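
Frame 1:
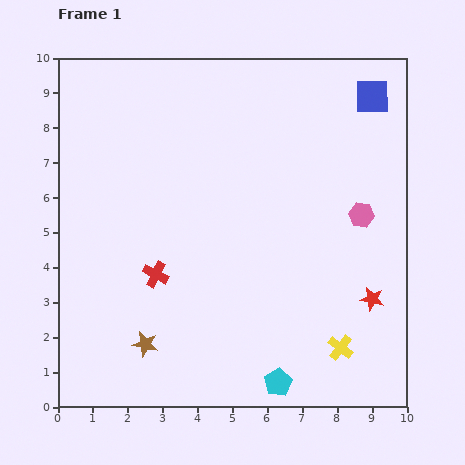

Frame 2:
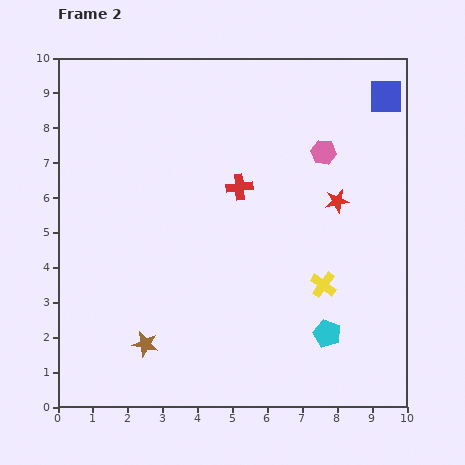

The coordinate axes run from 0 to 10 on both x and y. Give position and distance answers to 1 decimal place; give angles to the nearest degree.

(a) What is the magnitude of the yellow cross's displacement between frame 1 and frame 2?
1.9

The yellow cross moved from (8.1, 1.7) to (7.6, 3.5), a distance of √(0.5² + 1.8²) ≈ 1.9.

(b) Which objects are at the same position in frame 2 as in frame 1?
the brown star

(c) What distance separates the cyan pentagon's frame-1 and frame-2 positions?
2.0

The cyan pentagon moved from (6.3, 0.7) to (7.7, 2.1), a distance of √(1.4² + 1.4²) ≈ 2.0.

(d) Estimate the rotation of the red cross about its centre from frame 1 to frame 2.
34° counter-clockwise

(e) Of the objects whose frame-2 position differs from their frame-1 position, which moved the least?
the blue square

(moved 0.4)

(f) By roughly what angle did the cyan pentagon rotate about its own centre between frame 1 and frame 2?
20° counter-clockwise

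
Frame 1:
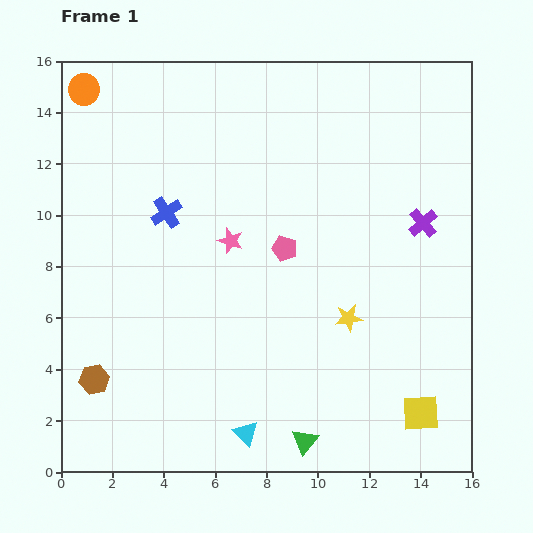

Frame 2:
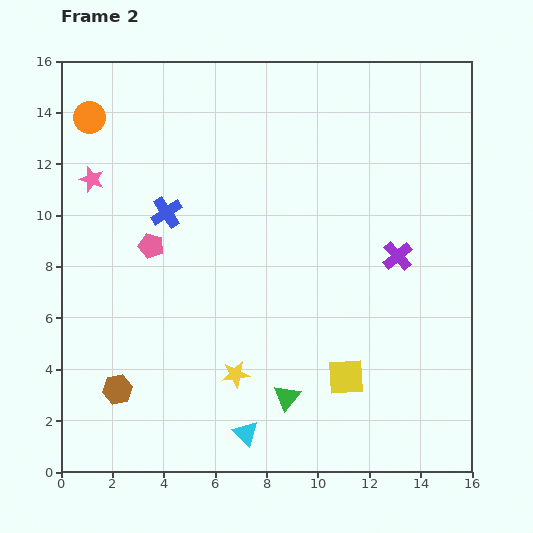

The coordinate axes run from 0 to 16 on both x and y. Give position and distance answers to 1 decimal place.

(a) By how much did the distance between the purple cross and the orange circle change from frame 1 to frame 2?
-1.0

Distance in frame 1: 14.2. Distance in frame 2: 13.2.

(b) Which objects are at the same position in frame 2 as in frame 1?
the cyan triangle, the blue cross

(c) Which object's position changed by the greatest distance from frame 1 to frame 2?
the pink star

(moved 5.9; next 5.2)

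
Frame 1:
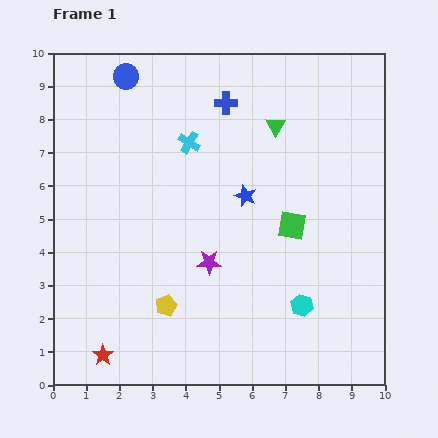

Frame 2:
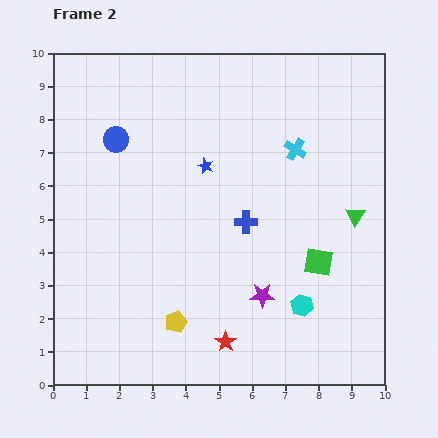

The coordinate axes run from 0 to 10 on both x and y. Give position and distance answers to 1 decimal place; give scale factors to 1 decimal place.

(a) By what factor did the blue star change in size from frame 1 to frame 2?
0.7×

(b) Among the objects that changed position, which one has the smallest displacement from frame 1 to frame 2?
the yellow pentagon

(moved 0.6)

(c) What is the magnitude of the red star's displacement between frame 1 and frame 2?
3.7

The red star moved from (1.5, 0.9) to (5.2, 1.3), a distance of √(3.7² + 0.4²) ≈ 3.7.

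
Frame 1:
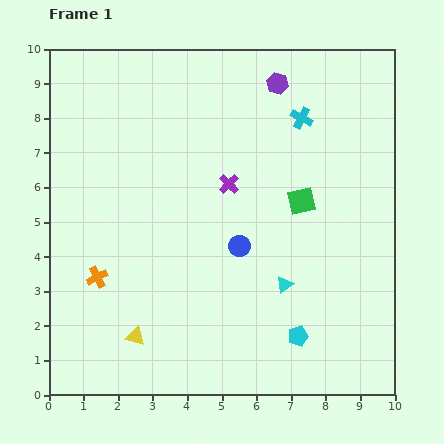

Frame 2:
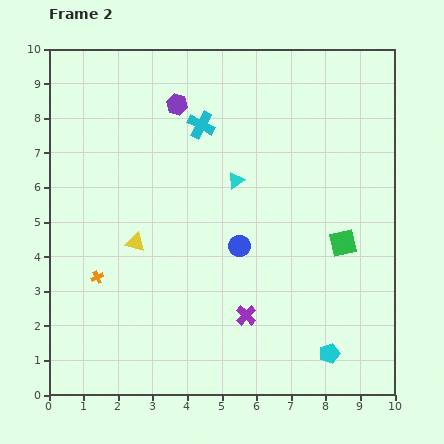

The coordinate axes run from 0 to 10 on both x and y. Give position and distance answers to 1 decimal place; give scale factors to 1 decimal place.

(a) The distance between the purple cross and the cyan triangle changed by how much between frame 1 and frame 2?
+0.6

Distance in frame 1: 3.3. Distance in frame 2: 3.9.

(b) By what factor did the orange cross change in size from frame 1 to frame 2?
0.6×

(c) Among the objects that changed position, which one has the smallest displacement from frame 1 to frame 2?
the cyan pentagon

(moved 1.0)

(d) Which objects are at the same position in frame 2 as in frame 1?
the orange cross, the blue circle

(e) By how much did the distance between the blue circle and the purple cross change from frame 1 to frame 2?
+0.2

Distance in frame 1: 1.8. Distance in frame 2: 2.0.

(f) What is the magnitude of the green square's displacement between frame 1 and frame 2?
1.7

The green square moved from (7.3, 5.6) to (8.5, 4.4), a distance of √(1.2² + 1.2²) ≈ 1.7.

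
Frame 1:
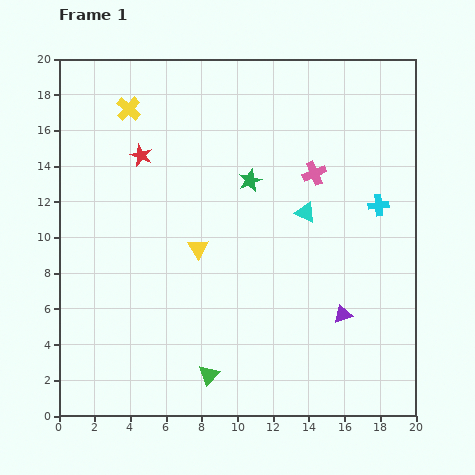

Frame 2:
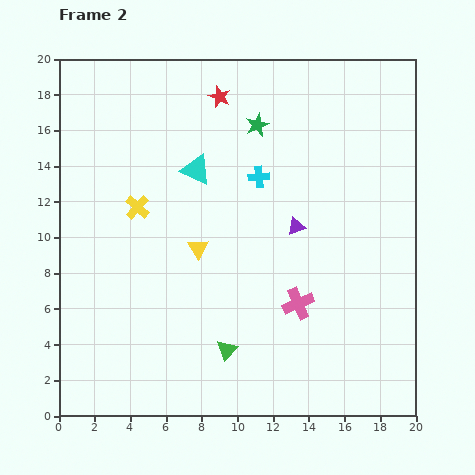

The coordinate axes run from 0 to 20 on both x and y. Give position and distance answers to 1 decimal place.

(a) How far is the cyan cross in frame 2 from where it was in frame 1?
6.9

The cyan cross moved from (17.9, 11.8) to (11.2, 13.4), a distance of √(6.7² + 1.6²) ≈ 6.9.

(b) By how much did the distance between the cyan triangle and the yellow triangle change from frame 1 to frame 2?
-1.9

Distance in frame 1: 6.3. Distance in frame 2: 4.4.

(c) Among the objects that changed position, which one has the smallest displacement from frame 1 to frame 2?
the green triangle

(moved 1.7)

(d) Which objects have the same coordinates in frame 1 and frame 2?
the yellow triangle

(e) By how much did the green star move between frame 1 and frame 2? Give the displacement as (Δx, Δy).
(0.4, 3.1)

The green star was at (10.7, 13.2) in frame 1 and (11.1, 16.3) in frame 2.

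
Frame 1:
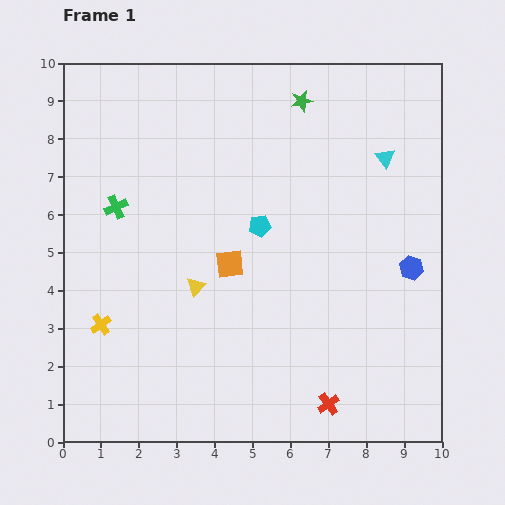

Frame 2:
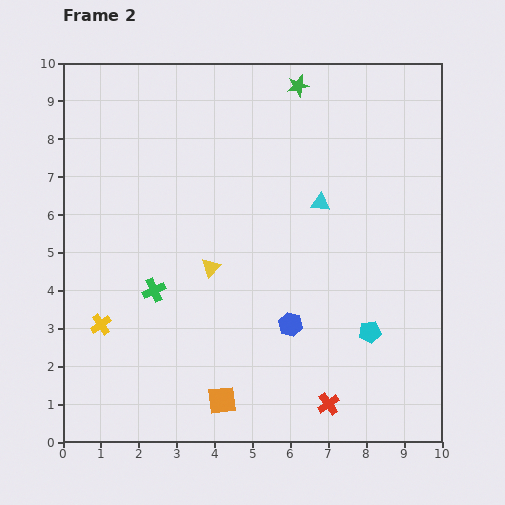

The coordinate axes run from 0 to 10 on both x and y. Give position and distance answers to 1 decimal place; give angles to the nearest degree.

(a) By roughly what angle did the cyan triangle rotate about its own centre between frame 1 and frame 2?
45° counter-clockwise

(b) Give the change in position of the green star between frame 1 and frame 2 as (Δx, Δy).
(-0.1, 0.4)

The green star was at (6.3, 9.0) in frame 1 and (6.2, 9.4) in frame 2.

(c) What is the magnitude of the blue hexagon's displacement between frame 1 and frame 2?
3.5

The blue hexagon moved from (9.2, 4.6) to (6.0, 3.1), a distance of √(3.2² + 1.5²) ≈ 3.5.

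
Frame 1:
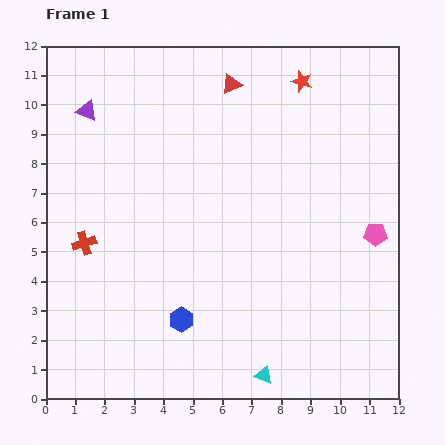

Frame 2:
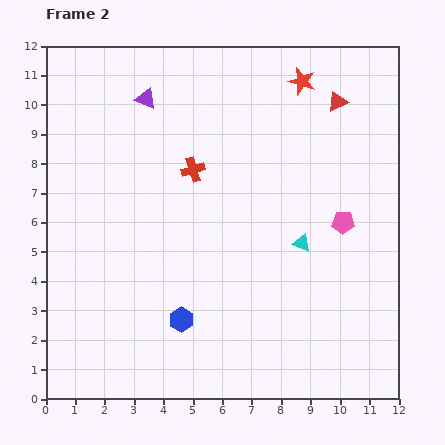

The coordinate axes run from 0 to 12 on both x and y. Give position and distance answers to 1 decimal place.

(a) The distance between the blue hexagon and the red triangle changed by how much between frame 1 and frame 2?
+0.9

Distance in frame 1: 8.2. Distance in frame 2: 9.1.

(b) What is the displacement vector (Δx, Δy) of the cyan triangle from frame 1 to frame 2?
(1.3, 4.5)

The cyan triangle was at (7.4, 0.8) in frame 1 and (8.7, 5.3) in frame 2.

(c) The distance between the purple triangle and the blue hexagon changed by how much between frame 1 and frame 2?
-0.2

Distance in frame 1: 7.8. Distance in frame 2: 7.6.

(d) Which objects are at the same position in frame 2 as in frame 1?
the blue hexagon, the red star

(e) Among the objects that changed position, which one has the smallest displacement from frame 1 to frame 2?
the pink pentagon

(moved 1.2)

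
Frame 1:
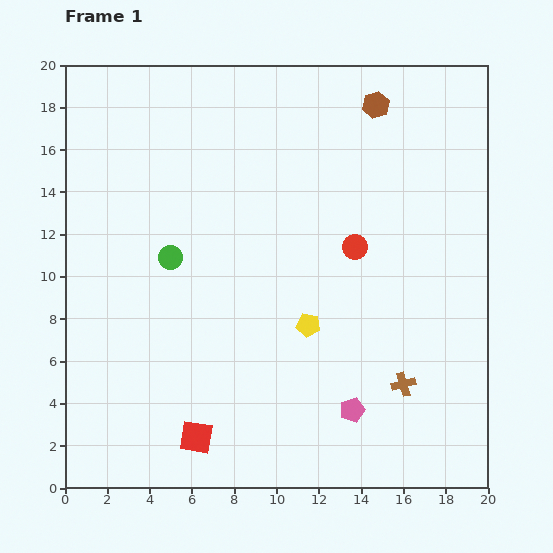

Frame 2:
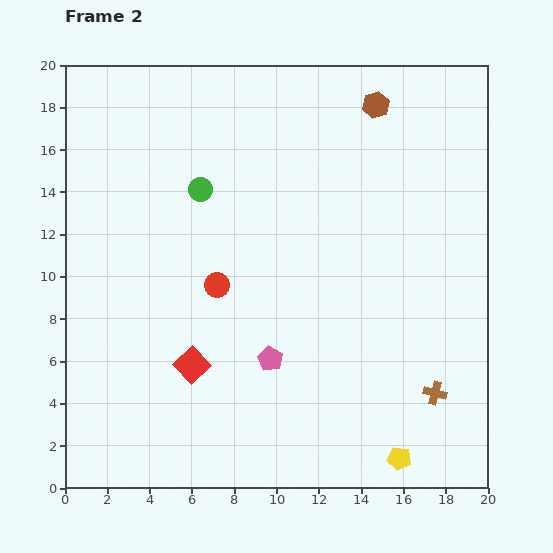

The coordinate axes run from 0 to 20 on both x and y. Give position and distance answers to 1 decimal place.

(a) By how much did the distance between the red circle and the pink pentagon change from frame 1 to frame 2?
-3.4

Distance in frame 1: 7.7. Distance in frame 2: 4.3.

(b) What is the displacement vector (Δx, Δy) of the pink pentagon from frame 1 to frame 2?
(-3.9, 2.4)

The pink pentagon was at (13.6, 3.7) in frame 1 and (9.7, 6.1) in frame 2.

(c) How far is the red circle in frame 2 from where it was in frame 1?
6.7

The red circle moved from (13.7, 11.4) to (7.2, 9.6), a distance of √(6.5² + 1.8²) ≈ 6.7.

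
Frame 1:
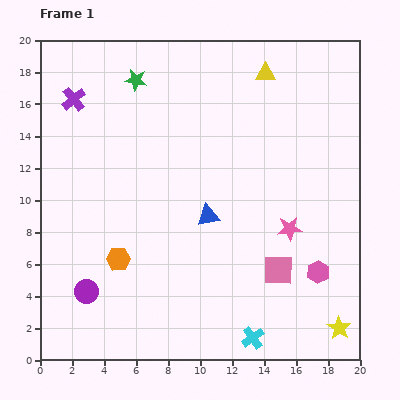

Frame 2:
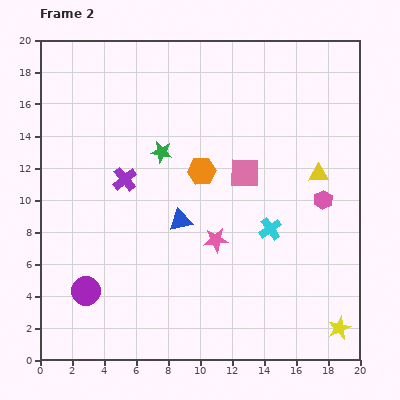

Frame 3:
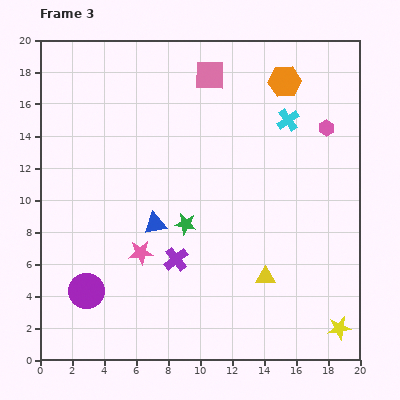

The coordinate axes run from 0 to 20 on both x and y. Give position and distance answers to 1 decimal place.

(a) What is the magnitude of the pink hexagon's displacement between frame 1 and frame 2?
4.5

The pink hexagon moved from (17.4, 5.5) to (17.7, 10.0), a distance of √(0.3² + 4.5²) ≈ 4.5.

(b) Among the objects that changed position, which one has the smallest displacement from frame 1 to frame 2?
the blue triangle

(moved 1.7)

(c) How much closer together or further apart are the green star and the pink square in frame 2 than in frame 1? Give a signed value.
-9.5

Distance in frame 1: 14.9. Distance in frame 2: 5.4.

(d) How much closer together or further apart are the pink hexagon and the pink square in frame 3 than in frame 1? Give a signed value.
+5.5

Distance in frame 1: 2.5. Distance in frame 3: 8.0.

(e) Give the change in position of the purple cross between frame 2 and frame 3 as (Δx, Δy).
(3.2, -5.0)

The purple cross was at (5.3, 11.3) in frame 2 and (8.5, 6.3) in frame 3.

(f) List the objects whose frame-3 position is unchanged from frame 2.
the purple circle, the yellow star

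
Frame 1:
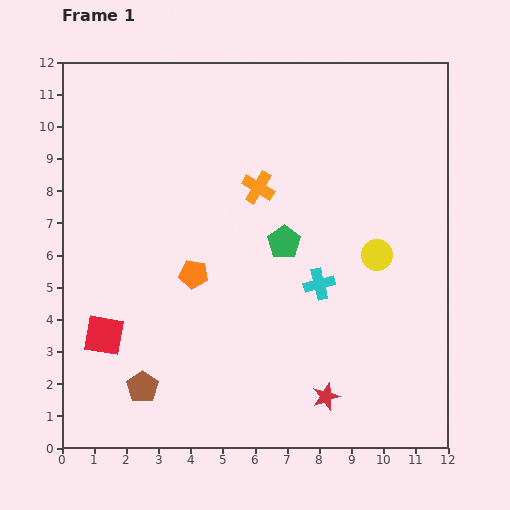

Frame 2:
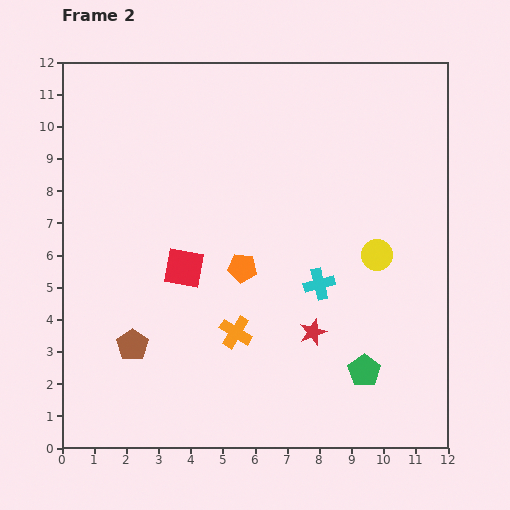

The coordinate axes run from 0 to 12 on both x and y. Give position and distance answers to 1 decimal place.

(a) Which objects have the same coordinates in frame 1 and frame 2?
the cyan cross, the yellow circle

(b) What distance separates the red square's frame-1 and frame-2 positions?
3.3

The red square moved from (1.3, 3.5) to (3.8, 5.6), a distance of √(2.5² + 2.1²) ≈ 3.3.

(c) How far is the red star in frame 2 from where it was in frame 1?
2.0

The red star moved from (8.2, 1.6) to (7.8, 3.6), a distance of √(0.4² + 2.0²) ≈ 2.0.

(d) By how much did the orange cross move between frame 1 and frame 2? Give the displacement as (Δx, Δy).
(-0.7, -4.5)

The orange cross was at (6.1, 8.1) in frame 1 and (5.4, 3.6) in frame 2.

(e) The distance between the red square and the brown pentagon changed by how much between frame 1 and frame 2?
+0.9

Distance in frame 1: 2.0. Distance in frame 2: 2.9.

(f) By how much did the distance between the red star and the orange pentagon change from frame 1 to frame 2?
-2.6

Distance in frame 1: 5.6. Distance in frame 2: 3.0.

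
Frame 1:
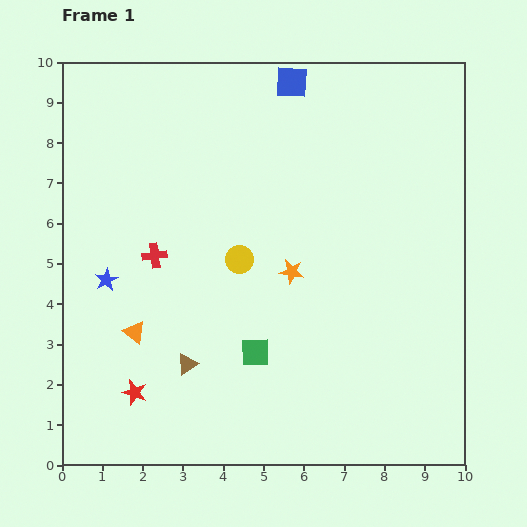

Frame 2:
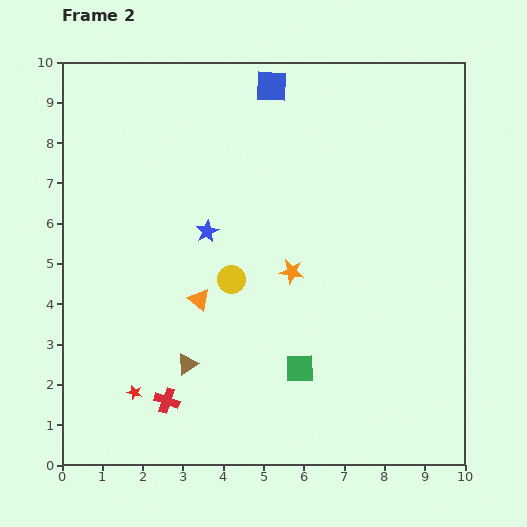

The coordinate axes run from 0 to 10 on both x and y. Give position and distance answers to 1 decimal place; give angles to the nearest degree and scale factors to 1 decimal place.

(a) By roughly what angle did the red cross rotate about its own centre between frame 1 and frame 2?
26° clockwise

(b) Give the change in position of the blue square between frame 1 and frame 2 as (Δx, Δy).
(-0.5, -0.1)

The blue square was at (5.7, 9.5) in frame 1 and (5.2, 9.4) in frame 2.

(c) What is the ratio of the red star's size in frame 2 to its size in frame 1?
0.6×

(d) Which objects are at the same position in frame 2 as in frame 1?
the red star, the brown triangle, the orange star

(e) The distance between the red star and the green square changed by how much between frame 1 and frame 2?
+0.9

Distance in frame 1: 3.2. Distance in frame 2: 4.1.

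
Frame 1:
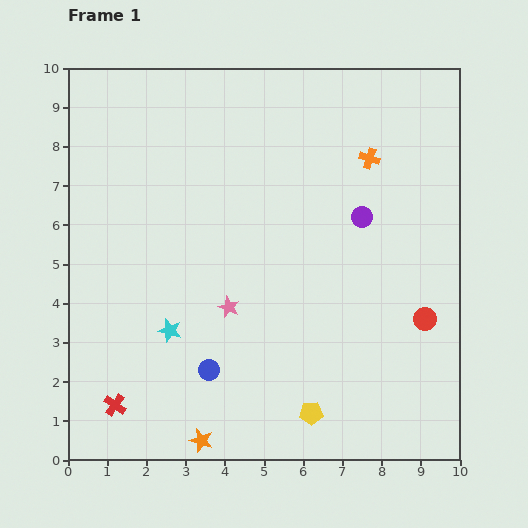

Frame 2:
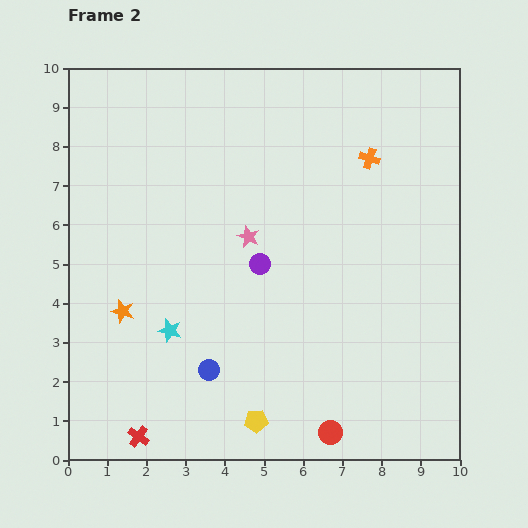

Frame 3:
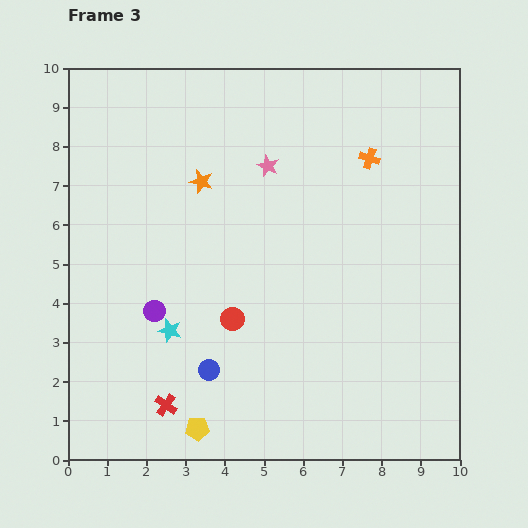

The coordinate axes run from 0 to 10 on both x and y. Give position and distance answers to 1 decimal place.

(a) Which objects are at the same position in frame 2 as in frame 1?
the orange cross, the cyan star, the blue circle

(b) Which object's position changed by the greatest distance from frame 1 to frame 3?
the orange star

(moved 6.6; next 5.8)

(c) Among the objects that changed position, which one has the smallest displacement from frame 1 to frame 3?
the red cross

(moved 1.3)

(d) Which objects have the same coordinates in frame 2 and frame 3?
the orange cross, the cyan star, the blue circle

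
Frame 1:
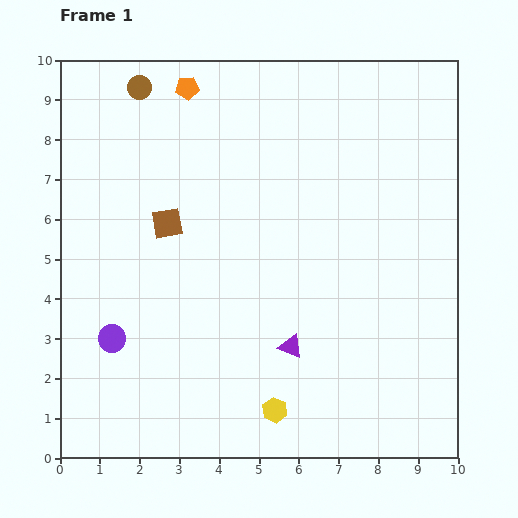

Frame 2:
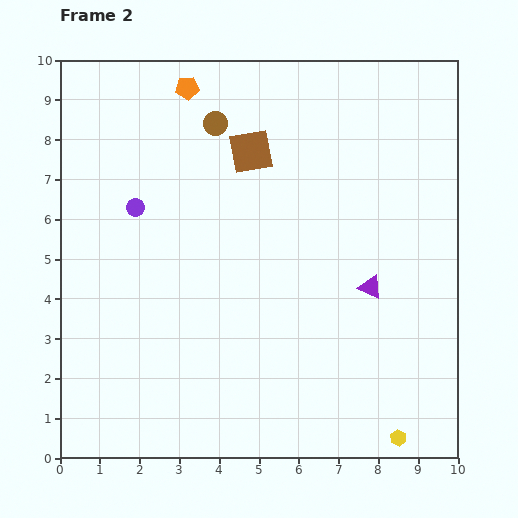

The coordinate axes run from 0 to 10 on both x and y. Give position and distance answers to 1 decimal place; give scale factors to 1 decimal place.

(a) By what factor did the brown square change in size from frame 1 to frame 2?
1.4×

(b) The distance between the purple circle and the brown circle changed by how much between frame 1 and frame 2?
-3.4

Distance in frame 1: 6.3. Distance in frame 2: 2.9.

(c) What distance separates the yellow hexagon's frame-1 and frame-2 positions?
3.2

The yellow hexagon moved from (5.4, 1.2) to (8.5, 0.5), a distance of √(3.1² + 0.7²) ≈ 3.2.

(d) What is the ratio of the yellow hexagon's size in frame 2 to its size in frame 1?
0.6×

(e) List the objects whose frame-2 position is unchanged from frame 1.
the orange pentagon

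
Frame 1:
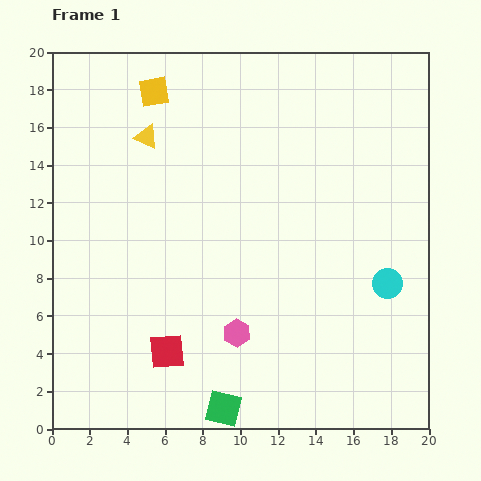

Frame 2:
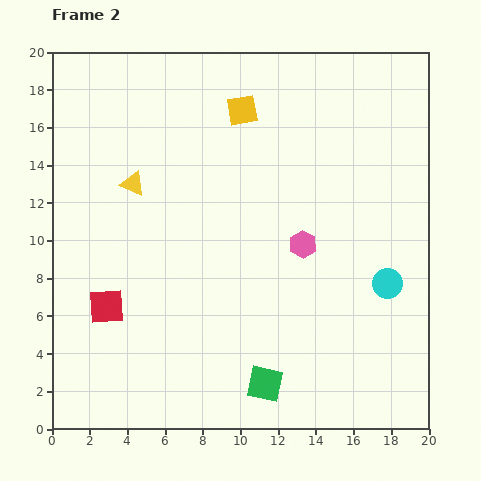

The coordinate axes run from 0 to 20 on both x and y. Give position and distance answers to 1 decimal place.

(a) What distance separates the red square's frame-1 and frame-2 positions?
4.0

The red square moved from (6.1, 4.1) to (2.9, 6.5), a distance of √(3.2² + 2.4²) ≈ 4.0.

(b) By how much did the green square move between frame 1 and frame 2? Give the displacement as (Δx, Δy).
(2.2, 1.3)

The green square was at (9.1, 1.1) in frame 1 and (11.3, 2.4) in frame 2.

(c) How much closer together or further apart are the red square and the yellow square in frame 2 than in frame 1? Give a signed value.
-1.2

Distance in frame 1: 13.8. Distance in frame 2: 12.6.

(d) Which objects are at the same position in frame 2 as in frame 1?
the cyan circle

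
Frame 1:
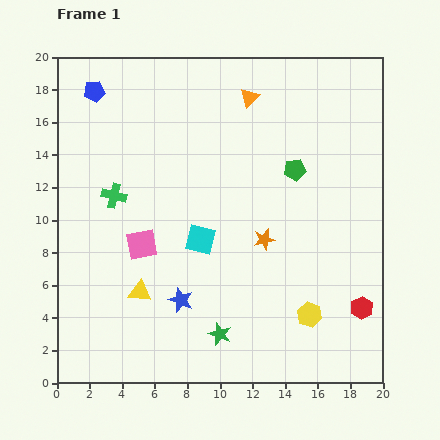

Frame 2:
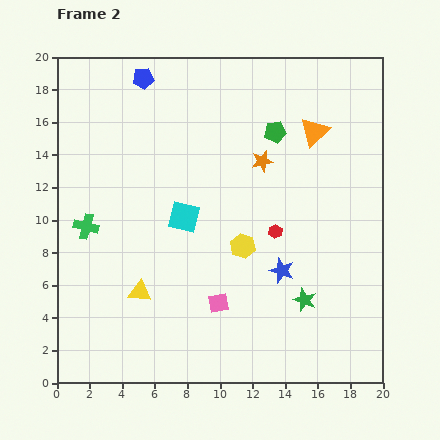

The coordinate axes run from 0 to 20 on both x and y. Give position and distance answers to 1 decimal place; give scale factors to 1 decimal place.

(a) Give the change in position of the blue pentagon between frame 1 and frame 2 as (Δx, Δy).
(3.0, 0.8)

The blue pentagon was at (2.3, 17.9) in frame 1 and (5.3, 18.7) in frame 2.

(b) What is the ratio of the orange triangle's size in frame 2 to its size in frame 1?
1.5×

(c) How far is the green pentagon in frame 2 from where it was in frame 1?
2.6

The green pentagon moved from (14.6, 13.1) to (13.4, 15.4), a distance of √(1.2² + 2.3²) ≈ 2.6.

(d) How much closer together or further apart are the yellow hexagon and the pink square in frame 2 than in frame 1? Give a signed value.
-7.4

Distance in frame 1: 11.2. Distance in frame 2: 3.8.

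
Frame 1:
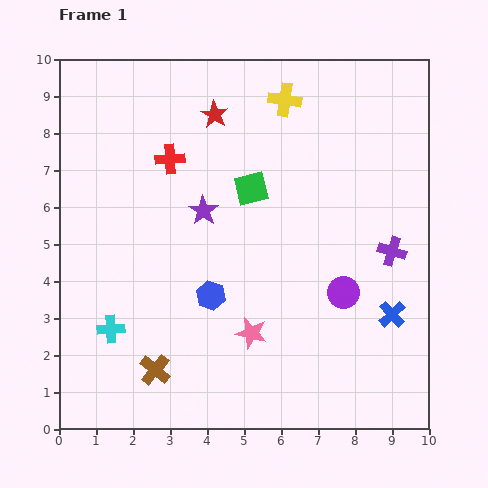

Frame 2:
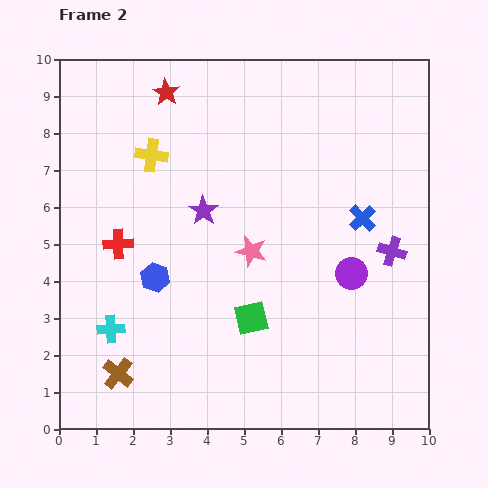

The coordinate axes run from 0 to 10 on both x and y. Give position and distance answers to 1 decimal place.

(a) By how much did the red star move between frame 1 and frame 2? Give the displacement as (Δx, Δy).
(-1.3, 0.6)

The red star was at (4.2, 8.5) in frame 1 and (2.9, 9.1) in frame 2.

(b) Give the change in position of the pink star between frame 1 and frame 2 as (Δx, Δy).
(0.0, 2.2)

The pink star was at (5.2, 2.6) in frame 1 and (5.2, 4.8) in frame 2.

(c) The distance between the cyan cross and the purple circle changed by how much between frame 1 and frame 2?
+0.3

Distance in frame 1: 6.4. Distance in frame 2: 6.7.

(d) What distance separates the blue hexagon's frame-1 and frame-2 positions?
1.6

The blue hexagon moved from (4.1, 3.6) to (2.6, 4.1), a distance of √(1.5² + 0.5²) ≈ 1.6.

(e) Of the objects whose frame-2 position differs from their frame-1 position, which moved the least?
the purple circle

(moved 0.5)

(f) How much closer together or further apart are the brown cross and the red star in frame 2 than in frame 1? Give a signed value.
+0.6

Distance in frame 1: 7.1. Distance in frame 2: 7.7.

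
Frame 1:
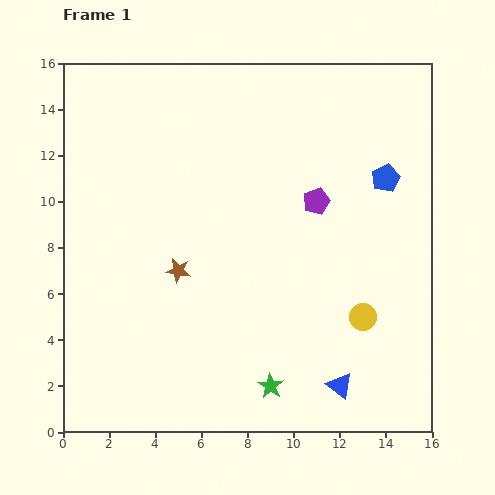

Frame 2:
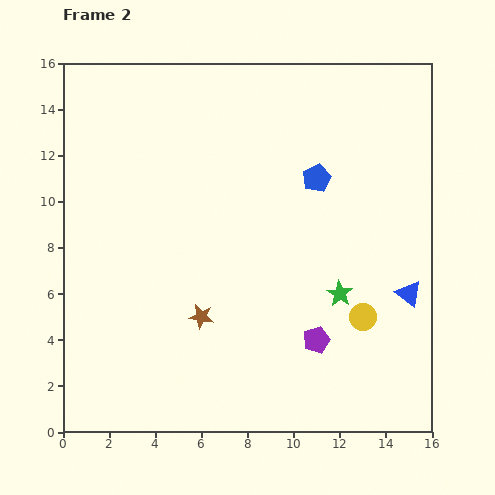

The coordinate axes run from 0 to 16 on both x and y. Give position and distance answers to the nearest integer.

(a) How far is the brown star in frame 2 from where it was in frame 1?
2

The brown star moved from (5, 7) to (6, 5), a distance of √(1² + 2²) ≈ 2.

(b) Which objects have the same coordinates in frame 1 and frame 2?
the yellow circle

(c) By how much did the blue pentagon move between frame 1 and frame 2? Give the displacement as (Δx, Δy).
(-3, 0)

The blue pentagon was at (14, 11) in frame 1 and (11, 11) in frame 2.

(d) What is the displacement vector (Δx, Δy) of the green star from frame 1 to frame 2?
(3, 4)

The green star was at (9, 2) in frame 1 and (12, 6) in frame 2.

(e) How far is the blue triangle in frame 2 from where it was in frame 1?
5

The blue triangle moved from (12, 2) to (15, 6), a distance of √(3² + 4²) ≈ 5.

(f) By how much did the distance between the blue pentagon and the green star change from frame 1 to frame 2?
-5

Distance in frame 1: 10. Distance in frame 2: 5.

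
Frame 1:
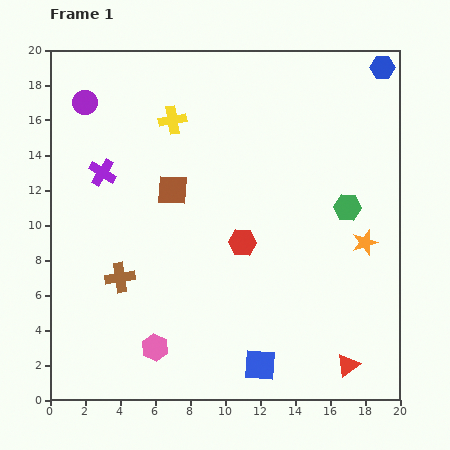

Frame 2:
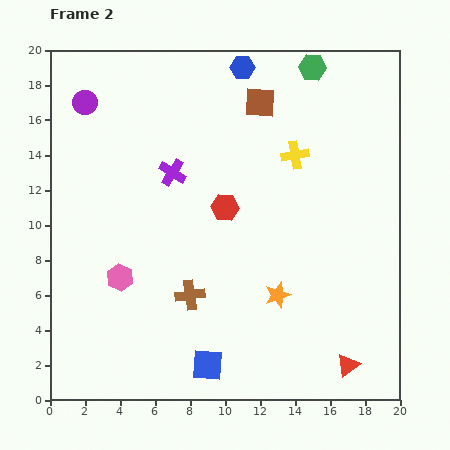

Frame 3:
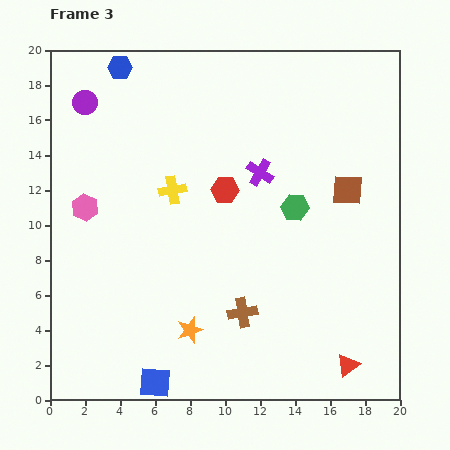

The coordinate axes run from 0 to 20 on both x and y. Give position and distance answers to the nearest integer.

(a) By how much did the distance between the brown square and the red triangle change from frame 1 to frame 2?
+2

Distance in frame 1: 14. Distance in frame 2: 16.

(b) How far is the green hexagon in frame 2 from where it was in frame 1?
8

The green hexagon moved from (17, 11) to (15, 19), a distance of √(2² + 8²) ≈ 8.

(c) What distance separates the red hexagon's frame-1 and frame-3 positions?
3

The red hexagon moved from (11, 9) to (10, 12), a distance of √(1² + 3²) ≈ 3.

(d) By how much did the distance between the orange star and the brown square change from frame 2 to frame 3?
+1

Distance in frame 2: 11. Distance in frame 3: 12.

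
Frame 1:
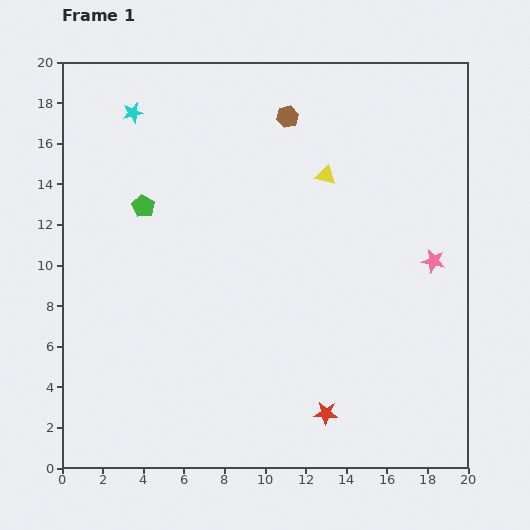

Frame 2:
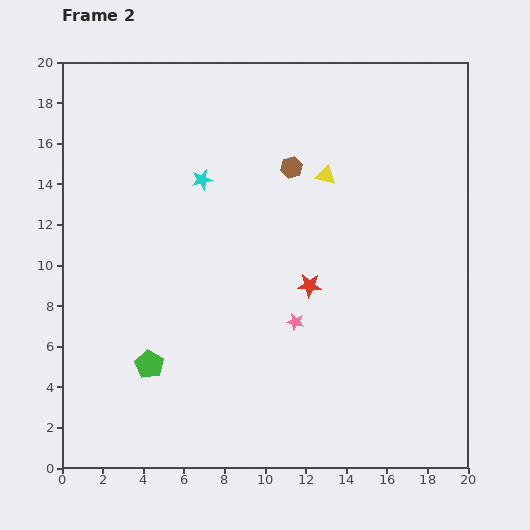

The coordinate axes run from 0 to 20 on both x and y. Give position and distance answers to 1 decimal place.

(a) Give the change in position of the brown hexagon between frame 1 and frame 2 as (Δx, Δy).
(0.2, -2.5)

The brown hexagon was at (11.1, 17.3) in frame 1 and (11.3, 14.8) in frame 2.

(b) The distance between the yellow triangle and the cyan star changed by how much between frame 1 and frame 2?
-3.9

Distance in frame 1: 10.0. Distance in frame 2: 6.1.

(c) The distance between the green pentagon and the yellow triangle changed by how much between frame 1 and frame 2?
+3.6

Distance in frame 1: 9.1. Distance in frame 2: 12.7.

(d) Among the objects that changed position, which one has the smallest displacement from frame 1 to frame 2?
the brown hexagon

(moved 2.5)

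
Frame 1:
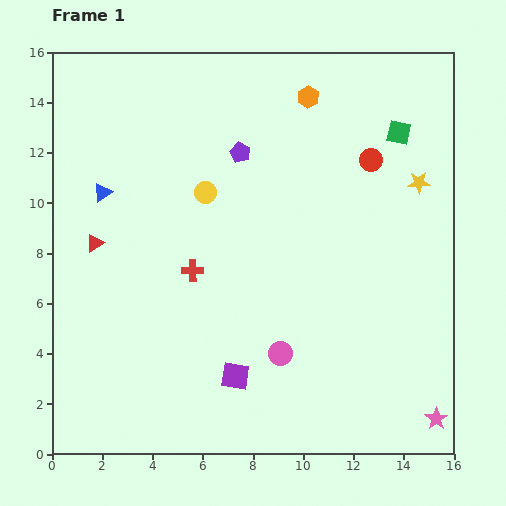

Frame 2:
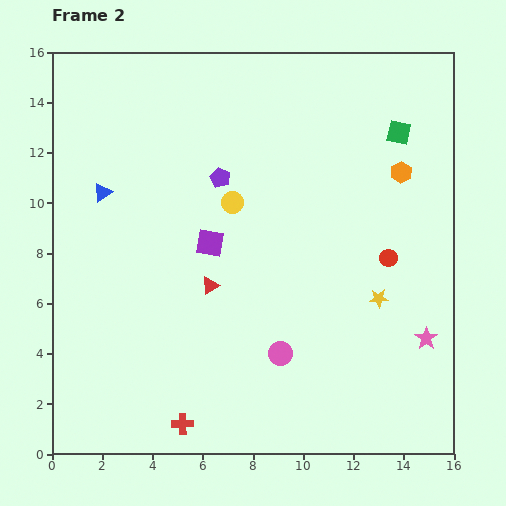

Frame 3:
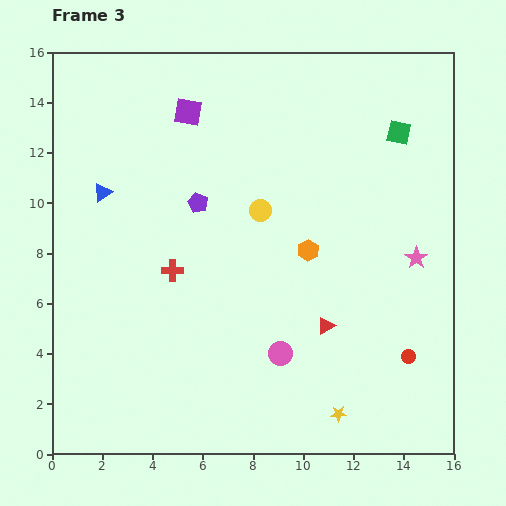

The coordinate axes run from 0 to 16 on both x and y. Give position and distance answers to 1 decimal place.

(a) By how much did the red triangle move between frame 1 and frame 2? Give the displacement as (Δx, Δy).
(4.6, -1.7)

The red triangle was at (1.7, 8.4) in frame 1 and (6.3, 6.7) in frame 2.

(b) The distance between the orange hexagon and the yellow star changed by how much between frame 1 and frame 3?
+1.0

Distance in frame 1: 5.6. Distance in frame 3: 6.6.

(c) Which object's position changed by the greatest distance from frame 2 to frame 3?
the red cross

(moved 6.1; next 5.3)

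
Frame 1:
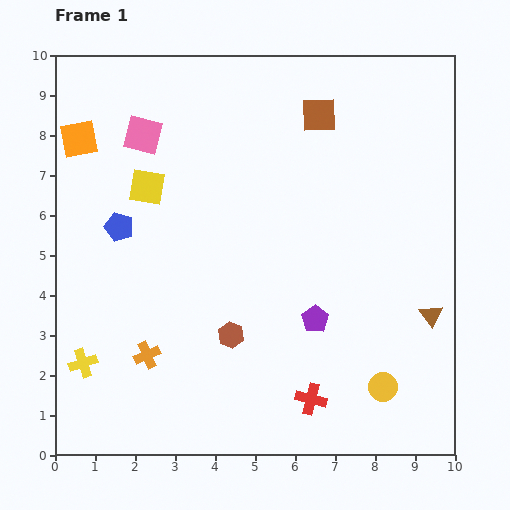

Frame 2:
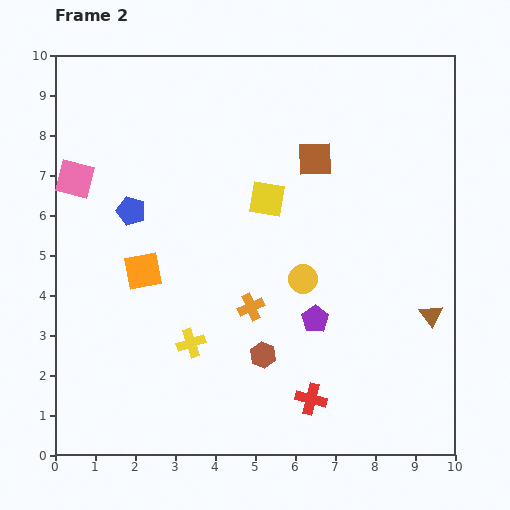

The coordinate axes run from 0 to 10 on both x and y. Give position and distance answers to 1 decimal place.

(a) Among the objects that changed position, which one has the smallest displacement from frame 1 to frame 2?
the blue pentagon

(moved 0.5)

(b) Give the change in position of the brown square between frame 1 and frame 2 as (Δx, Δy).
(-0.1, -1.1)

The brown square was at (6.6, 8.5) in frame 1 and (6.5, 7.4) in frame 2.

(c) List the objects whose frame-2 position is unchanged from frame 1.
the brown triangle, the red cross, the purple pentagon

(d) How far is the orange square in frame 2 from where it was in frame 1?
3.7

The orange square moved from (0.6, 7.9) to (2.2, 4.6), a distance of √(1.6² + 3.3²) ≈ 3.7.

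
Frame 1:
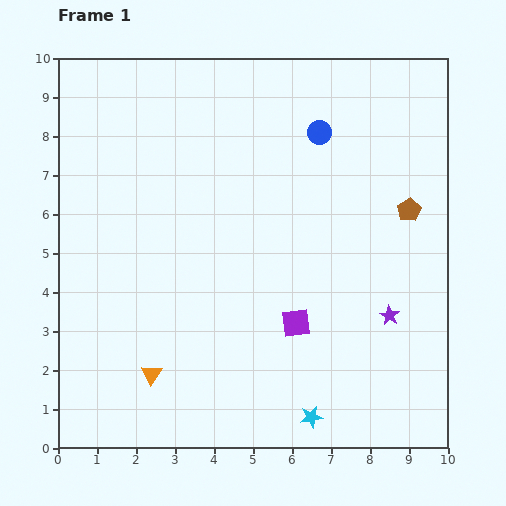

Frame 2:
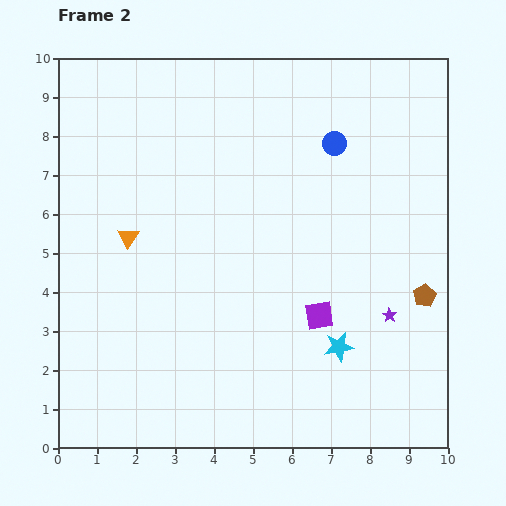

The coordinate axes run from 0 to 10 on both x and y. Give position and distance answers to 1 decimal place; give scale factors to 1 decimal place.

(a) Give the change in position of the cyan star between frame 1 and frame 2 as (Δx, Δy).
(0.7, 1.8)

The cyan star was at (6.5, 0.8) in frame 1 and (7.2, 2.6) in frame 2.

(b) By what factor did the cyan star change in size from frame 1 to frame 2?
1.4×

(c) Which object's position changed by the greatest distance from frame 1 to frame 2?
the orange triangle

(moved 3.6; next 2.2)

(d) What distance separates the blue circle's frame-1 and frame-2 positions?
0.5

The blue circle moved from (6.7, 8.1) to (7.1, 7.8), a distance of √(0.4² + 0.3²) ≈ 0.5.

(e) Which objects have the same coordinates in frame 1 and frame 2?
the purple star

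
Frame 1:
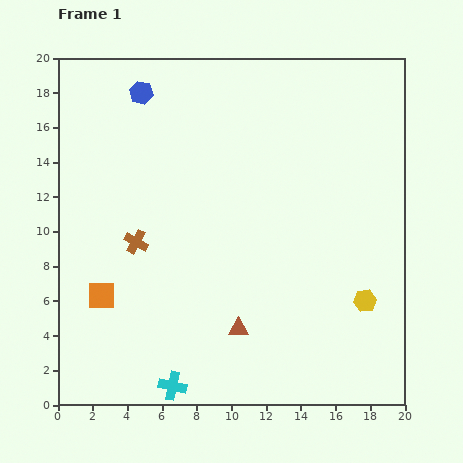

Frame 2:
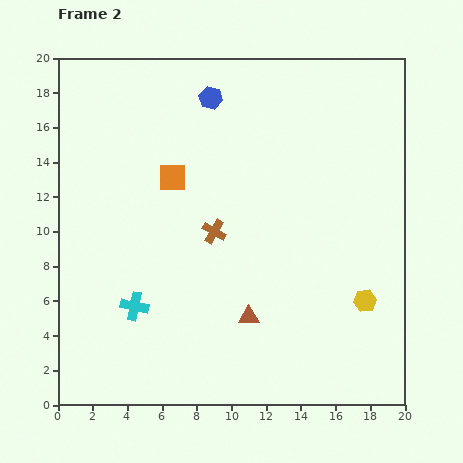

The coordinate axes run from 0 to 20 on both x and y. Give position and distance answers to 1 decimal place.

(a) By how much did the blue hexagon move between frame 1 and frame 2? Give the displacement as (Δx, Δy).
(4.0, -0.3)

The blue hexagon was at (4.8, 18.0) in frame 1 and (8.8, 17.7) in frame 2.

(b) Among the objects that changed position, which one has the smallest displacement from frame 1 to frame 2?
the brown triangle

(moved 0.9)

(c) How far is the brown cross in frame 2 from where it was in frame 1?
4.5

The brown cross moved from (4.5, 9.4) to (9.0, 10.0), a distance of √(4.5² + 0.6²) ≈ 4.5.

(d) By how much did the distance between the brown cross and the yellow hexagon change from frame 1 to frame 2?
-4.0

Distance in frame 1: 13.6. Distance in frame 2: 9.6.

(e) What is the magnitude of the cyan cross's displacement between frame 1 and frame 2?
5.1

The cyan cross moved from (6.6, 1.1) to (4.4, 5.7), a distance of √(2.2² + 4.6²) ≈ 5.1.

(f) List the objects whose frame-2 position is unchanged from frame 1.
the yellow hexagon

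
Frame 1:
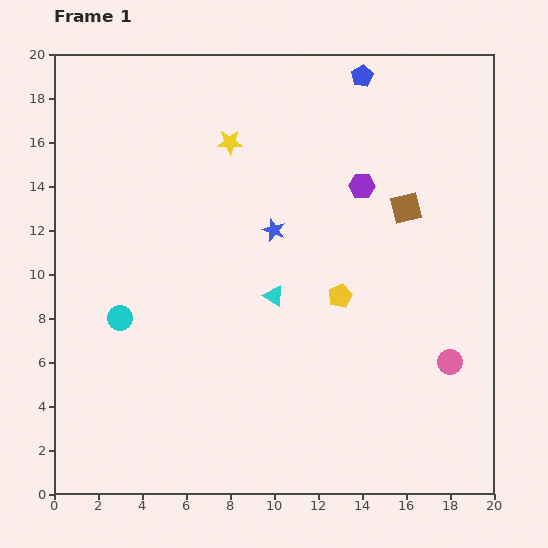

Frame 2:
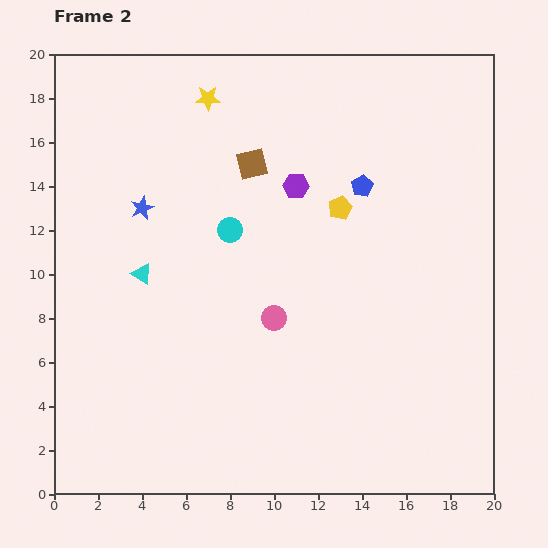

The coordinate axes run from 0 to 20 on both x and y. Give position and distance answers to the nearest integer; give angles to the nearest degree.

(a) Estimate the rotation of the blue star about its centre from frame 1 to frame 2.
27° clockwise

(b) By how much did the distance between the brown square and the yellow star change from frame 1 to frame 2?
-5

Distance in frame 1: 9. Distance in frame 2: 4.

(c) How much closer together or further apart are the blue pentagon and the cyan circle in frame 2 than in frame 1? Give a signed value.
-10

Distance in frame 1: 16. Distance in frame 2: 6.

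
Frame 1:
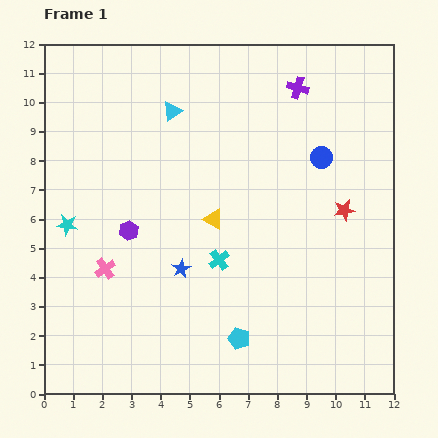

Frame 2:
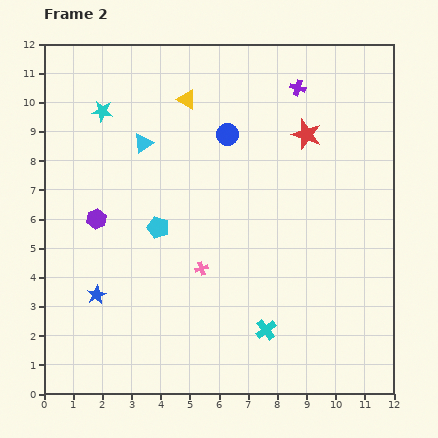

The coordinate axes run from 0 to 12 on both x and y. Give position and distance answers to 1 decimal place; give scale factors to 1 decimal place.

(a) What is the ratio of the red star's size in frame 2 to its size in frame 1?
1.4×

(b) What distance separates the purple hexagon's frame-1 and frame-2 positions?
1.2

The purple hexagon moved from (2.9, 5.6) to (1.8, 6.0), a distance of √(1.1² + 0.4²) ≈ 1.2.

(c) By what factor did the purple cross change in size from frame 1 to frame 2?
0.7×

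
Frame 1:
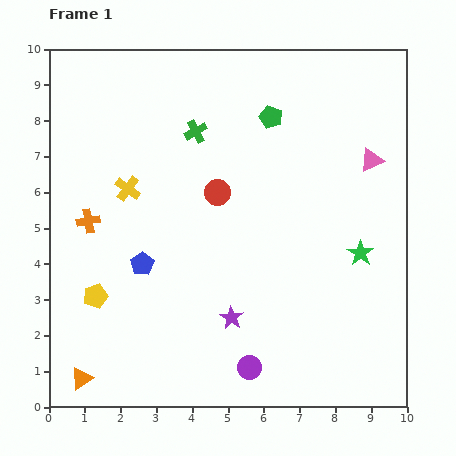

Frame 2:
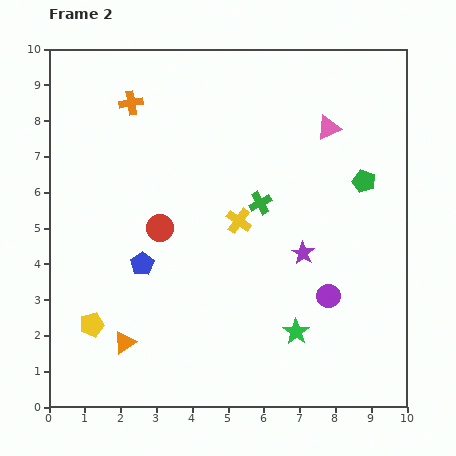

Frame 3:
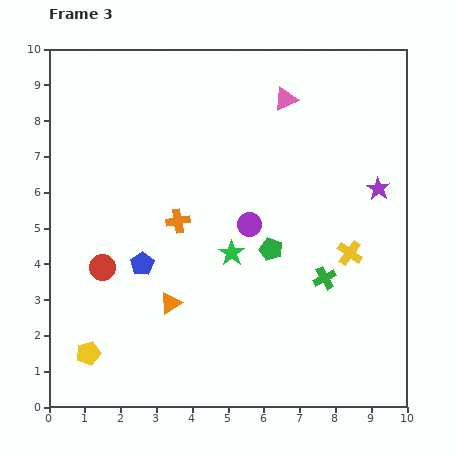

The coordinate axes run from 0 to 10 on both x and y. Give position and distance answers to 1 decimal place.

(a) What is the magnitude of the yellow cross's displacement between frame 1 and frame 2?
3.2

The yellow cross moved from (2.2, 6.1) to (5.3, 5.2), a distance of √(3.1² + 0.9²) ≈ 3.2.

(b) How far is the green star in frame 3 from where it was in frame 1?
3.6

The green star moved from (8.7, 4.3) to (5.1, 4.3), a distance of √(3.6² + 0.0²) ≈ 3.6.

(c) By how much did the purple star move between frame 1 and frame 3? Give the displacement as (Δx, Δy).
(4.1, 3.6)

The purple star was at (5.1, 2.5) in frame 1 and (9.2, 6.1) in frame 3.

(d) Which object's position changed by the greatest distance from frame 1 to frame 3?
the yellow cross

(moved 6.5; next 5.5)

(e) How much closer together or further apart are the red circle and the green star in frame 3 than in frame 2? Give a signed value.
-1.2

Distance in frame 2: 4.8. Distance in frame 3: 3.6.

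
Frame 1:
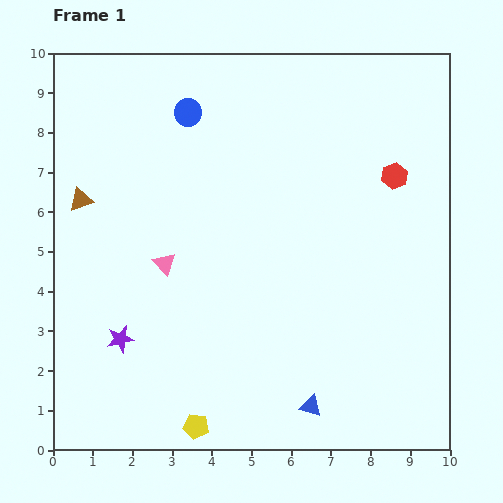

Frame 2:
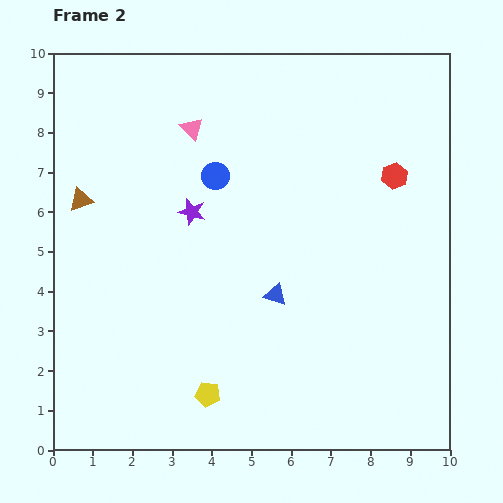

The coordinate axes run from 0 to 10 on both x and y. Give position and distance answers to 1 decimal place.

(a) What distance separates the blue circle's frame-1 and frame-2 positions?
1.7

The blue circle moved from (3.4, 8.5) to (4.1, 6.9), a distance of √(0.7² + 1.6²) ≈ 1.7.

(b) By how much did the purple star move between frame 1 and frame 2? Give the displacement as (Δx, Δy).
(1.8, 3.2)

The purple star was at (1.7, 2.8) in frame 1 and (3.5, 6.0) in frame 2.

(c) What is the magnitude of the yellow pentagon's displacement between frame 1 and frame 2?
0.9

The yellow pentagon moved from (3.6, 0.6) to (3.9, 1.4), a distance of √(0.3² + 0.8²) ≈ 0.9.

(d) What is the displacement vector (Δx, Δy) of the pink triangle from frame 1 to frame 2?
(0.7, 3.4)

The pink triangle was at (2.8, 4.7) in frame 1 and (3.5, 8.1) in frame 2.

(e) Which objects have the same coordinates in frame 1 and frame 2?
the red hexagon, the brown triangle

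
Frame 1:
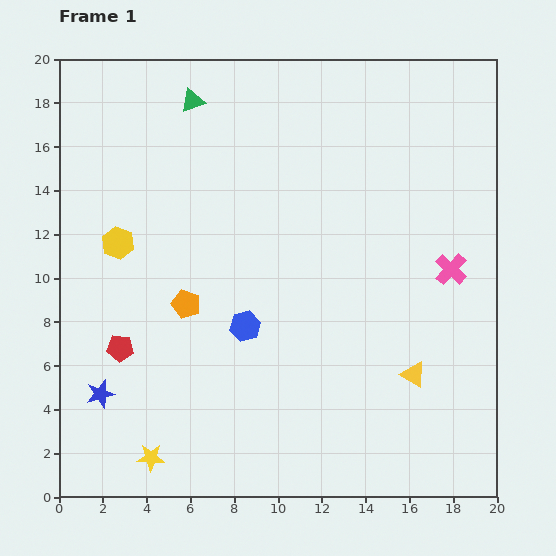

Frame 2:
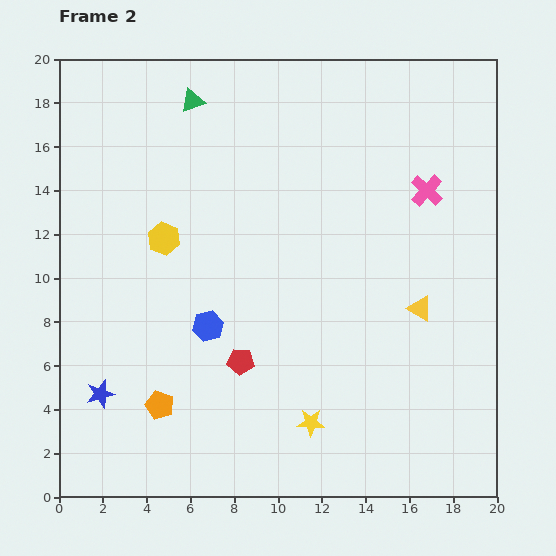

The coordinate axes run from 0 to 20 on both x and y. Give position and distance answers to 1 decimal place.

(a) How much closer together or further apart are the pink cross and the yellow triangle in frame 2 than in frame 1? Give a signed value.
+0.3

Distance in frame 1: 5.1. Distance in frame 2: 5.4.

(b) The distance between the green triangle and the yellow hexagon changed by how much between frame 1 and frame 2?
-0.9

Distance in frame 1: 7.3. Distance in frame 2: 6.4.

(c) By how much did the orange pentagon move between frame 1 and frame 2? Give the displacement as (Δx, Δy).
(-1.2, -4.6)

The orange pentagon was at (5.8, 8.8) in frame 1 and (4.6, 4.2) in frame 2.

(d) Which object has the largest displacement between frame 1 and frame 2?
the yellow star

(moved 7.5; next 5.5)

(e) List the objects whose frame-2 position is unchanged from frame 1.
the blue star, the green triangle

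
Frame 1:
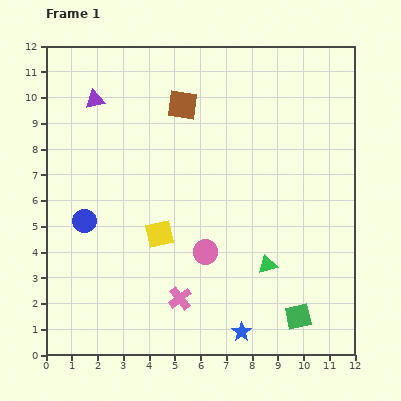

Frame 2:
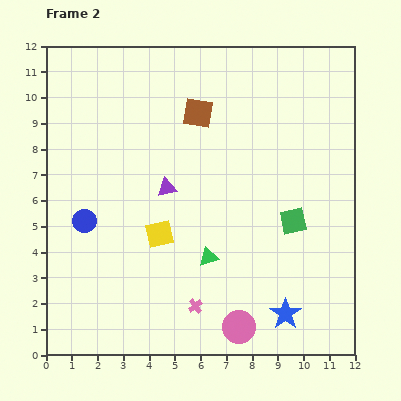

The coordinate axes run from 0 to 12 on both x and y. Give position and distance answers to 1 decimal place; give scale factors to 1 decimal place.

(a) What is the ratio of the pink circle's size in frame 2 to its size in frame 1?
1.3×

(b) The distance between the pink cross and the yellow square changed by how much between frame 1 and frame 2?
+0.5

Distance in frame 1: 2.6. Distance in frame 2: 3.1.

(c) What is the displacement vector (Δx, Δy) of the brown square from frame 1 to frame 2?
(0.6, -0.3)

The brown square was at (5.3, 9.7) in frame 1 and (5.9, 9.4) in frame 2.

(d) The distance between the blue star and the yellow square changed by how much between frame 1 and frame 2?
+0.8

Distance in frame 1: 5.0. Distance in frame 2: 5.8.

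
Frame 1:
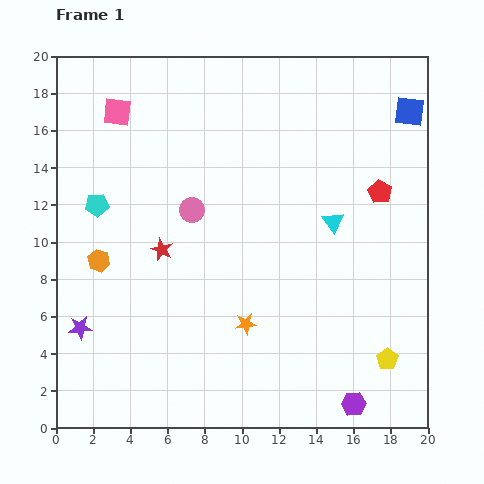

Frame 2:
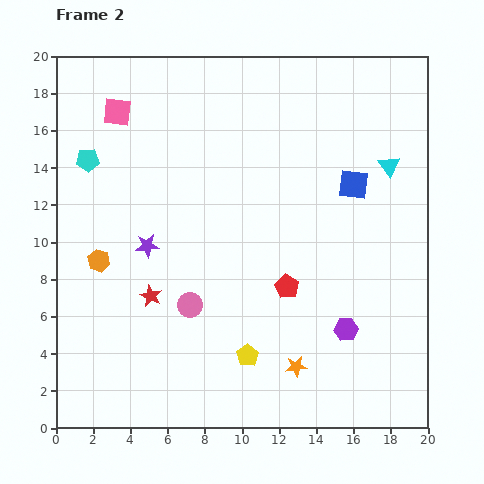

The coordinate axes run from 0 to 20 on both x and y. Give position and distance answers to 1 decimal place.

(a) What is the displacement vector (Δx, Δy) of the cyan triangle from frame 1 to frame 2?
(3.0, 3.0)

The cyan triangle was at (14.9, 11.1) in frame 1 and (17.9, 14.1) in frame 2.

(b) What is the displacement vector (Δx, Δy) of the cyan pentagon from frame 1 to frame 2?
(-0.5, 2.4)

The cyan pentagon was at (2.2, 12.0) in frame 1 and (1.7, 14.4) in frame 2.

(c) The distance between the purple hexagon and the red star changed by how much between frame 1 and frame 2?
-2.5

Distance in frame 1: 13.2. Distance in frame 2: 10.7.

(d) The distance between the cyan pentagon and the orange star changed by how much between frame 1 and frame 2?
+5.6

Distance in frame 1: 10.2. Distance in frame 2: 15.8.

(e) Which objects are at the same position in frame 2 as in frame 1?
the orange hexagon, the pink square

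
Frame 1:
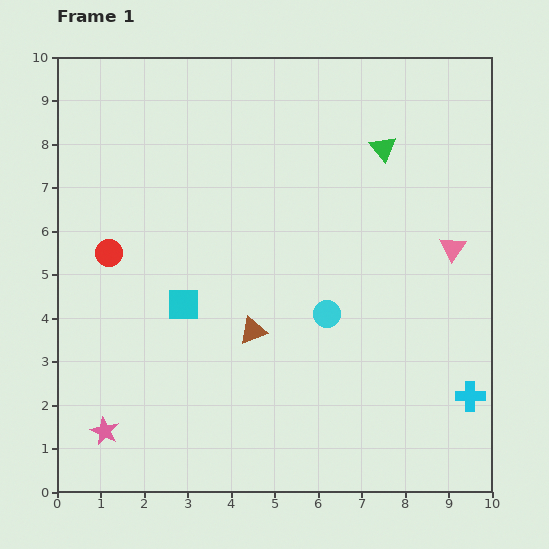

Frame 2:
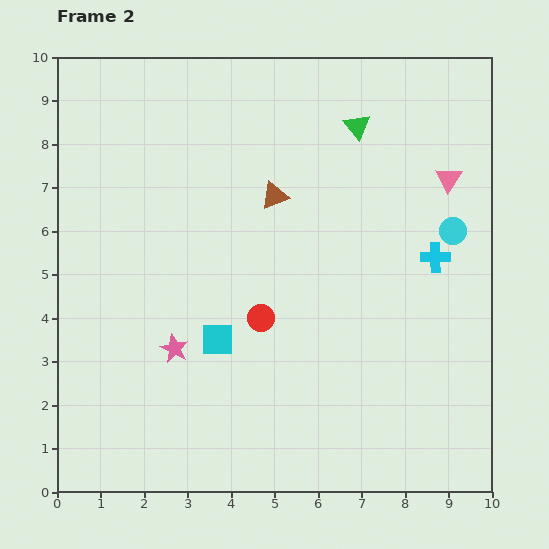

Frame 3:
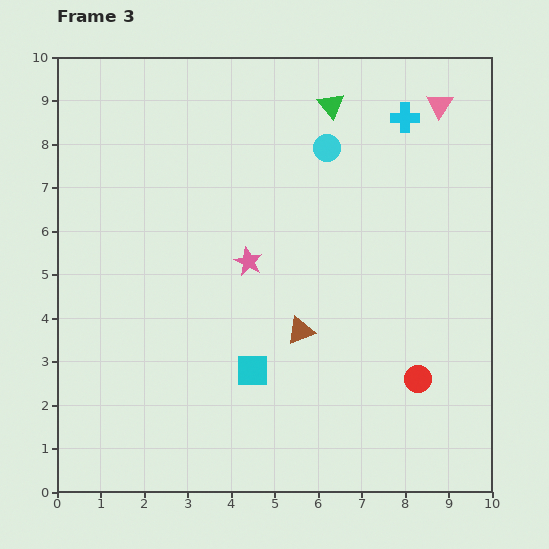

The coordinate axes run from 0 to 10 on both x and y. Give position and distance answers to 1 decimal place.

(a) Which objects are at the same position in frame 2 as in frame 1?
none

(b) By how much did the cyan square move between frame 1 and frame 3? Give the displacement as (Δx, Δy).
(1.6, -1.5)

The cyan square was at (2.9, 4.3) in frame 1 and (4.5, 2.8) in frame 3.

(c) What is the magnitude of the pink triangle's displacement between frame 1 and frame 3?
3.3

The pink triangle moved from (9.1, 5.6) to (8.8, 8.9), a distance of √(0.3² + 3.3²) ≈ 3.3.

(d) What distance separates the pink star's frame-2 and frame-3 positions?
2.6

The pink star moved from (2.7, 3.3) to (4.4, 5.3), a distance of √(1.7² + 2.0²) ≈ 2.6.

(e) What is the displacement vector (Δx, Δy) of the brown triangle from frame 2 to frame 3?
(0.6, -3.1)

The brown triangle was at (5.0, 6.8) in frame 2 and (5.6, 3.7) in frame 3.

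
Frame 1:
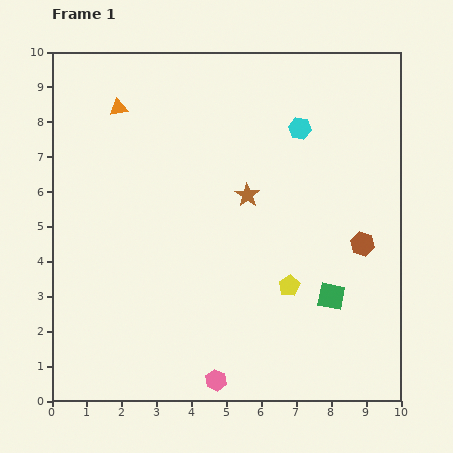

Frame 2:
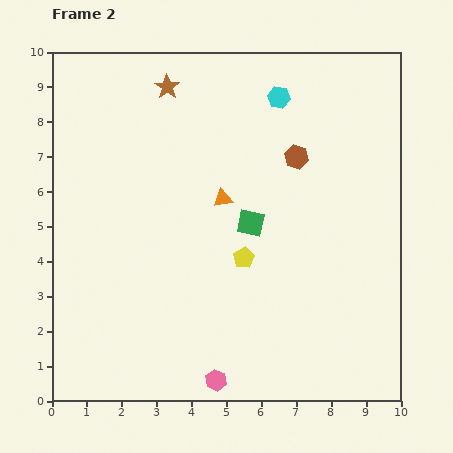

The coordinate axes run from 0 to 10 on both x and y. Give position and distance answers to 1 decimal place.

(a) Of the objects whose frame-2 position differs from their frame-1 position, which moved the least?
the cyan hexagon

(moved 1.1)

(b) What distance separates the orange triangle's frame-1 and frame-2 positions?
4.0

The orange triangle moved from (1.9, 8.4) to (4.9, 5.8), a distance of √(3.0² + 2.6²) ≈ 4.0.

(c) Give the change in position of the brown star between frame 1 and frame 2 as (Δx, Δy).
(-2.3, 3.1)

The brown star was at (5.6, 5.9) in frame 1 and (3.3, 9.0) in frame 2.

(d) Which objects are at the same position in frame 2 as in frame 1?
the pink hexagon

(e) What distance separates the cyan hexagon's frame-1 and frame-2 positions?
1.1

The cyan hexagon moved from (7.1, 7.8) to (6.5, 8.7), a distance of √(0.6² + 0.9²) ≈ 1.1.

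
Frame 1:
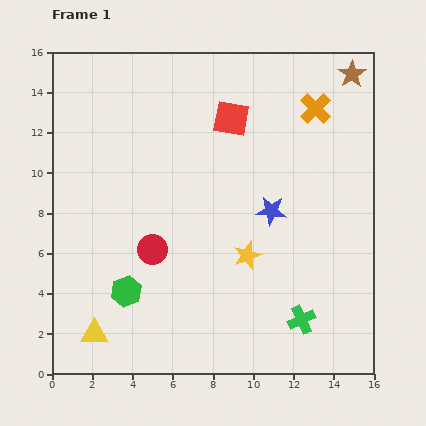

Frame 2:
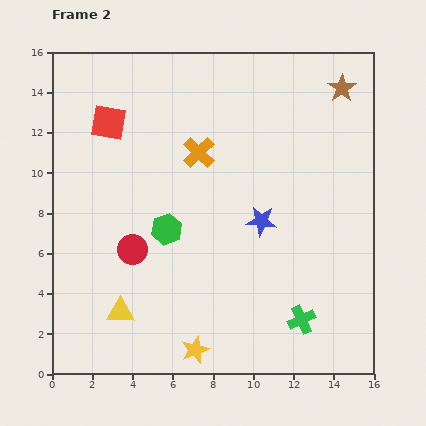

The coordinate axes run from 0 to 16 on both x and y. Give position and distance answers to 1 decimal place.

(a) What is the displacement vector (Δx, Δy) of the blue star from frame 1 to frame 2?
(-0.5, -0.5)

The blue star was at (10.9, 8.1) in frame 1 and (10.4, 7.6) in frame 2.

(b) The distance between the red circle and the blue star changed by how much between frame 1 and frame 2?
+0.4

Distance in frame 1: 6.2. Distance in frame 2: 6.6.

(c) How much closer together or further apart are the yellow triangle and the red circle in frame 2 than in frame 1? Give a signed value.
-1.9

Distance in frame 1: 5.1. Distance in frame 2: 3.2.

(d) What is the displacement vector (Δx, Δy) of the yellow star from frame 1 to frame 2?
(-2.6, -4.7)

The yellow star was at (9.7, 5.9) in frame 1 and (7.1, 1.2) in frame 2.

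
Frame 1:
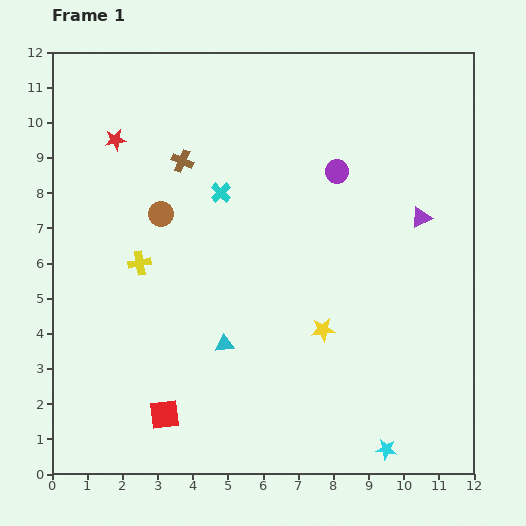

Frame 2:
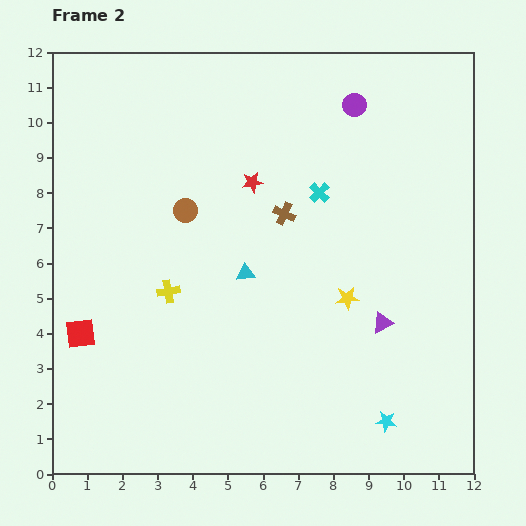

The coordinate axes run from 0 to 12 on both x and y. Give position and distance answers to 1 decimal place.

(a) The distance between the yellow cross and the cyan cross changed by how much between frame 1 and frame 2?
+2.1

Distance in frame 1: 3.0. Distance in frame 2: 5.1.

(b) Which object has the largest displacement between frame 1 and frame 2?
the red star

(moved 4.1; next 3.3)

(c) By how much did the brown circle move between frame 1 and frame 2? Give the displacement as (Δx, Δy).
(0.7, 0.1)

The brown circle was at (3.1, 7.4) in frame 1 and (3.8, 7.5) in frame 2.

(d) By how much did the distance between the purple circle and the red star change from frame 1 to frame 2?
-2.8

Distance in frame 1: 6.4. Distance in frame 2: 3.6.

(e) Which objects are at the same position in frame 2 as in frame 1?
none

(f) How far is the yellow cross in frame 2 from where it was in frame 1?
1.1

The yellow cross moved from (2.5, 6.0) to (3.3, 5.2), a distance of √(0.8² + 0.8²) ≈ 1.1.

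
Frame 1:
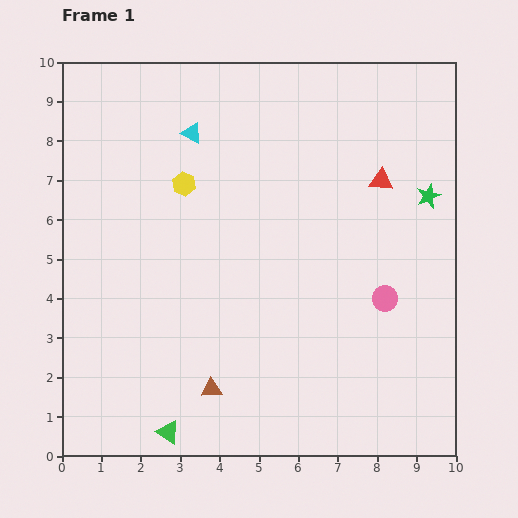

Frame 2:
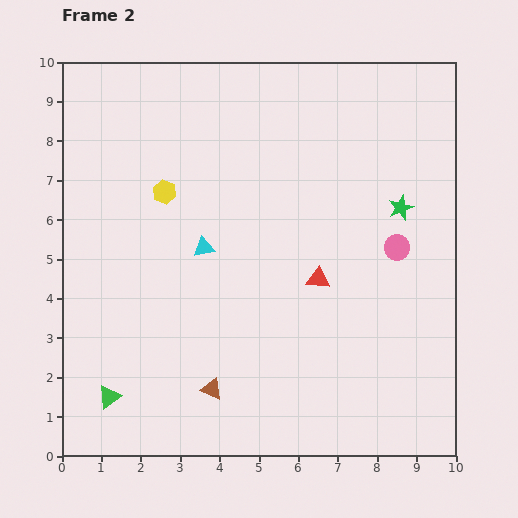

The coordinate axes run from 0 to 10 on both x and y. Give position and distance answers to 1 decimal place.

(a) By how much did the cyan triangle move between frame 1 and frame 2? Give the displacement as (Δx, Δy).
(0.3, -2.9)

The cyan triangle was at (3.3, 8.2) in frame 1 and (3.6, 5.3) in frame 2.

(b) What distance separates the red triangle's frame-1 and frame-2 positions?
3.0

The red triangle moved from (8.1, 7.0) to (6.5, 4.5), a distance of √(1.6² + 2.5²) ≈ 3.0.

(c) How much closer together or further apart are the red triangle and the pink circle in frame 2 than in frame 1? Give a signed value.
-0.8

Distance in frame 1: 3.0. Distance in frame 2: 2.2.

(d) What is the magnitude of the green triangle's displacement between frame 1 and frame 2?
1.7

The green triangle moved from (2.7, 0.6) to (1.2, 1.5), a distance of √(1.5² + 0.9²) ≈ 1.7.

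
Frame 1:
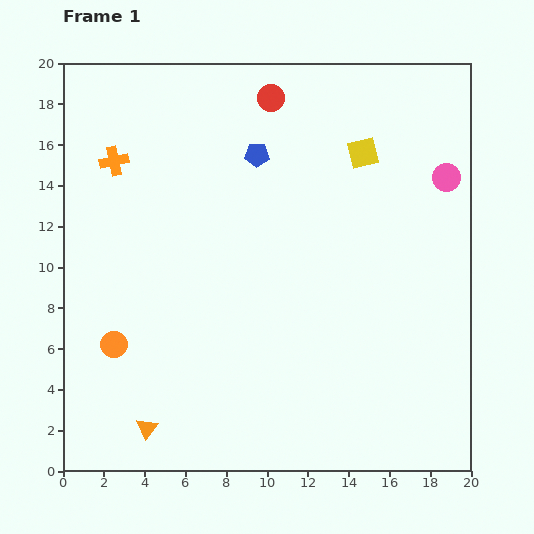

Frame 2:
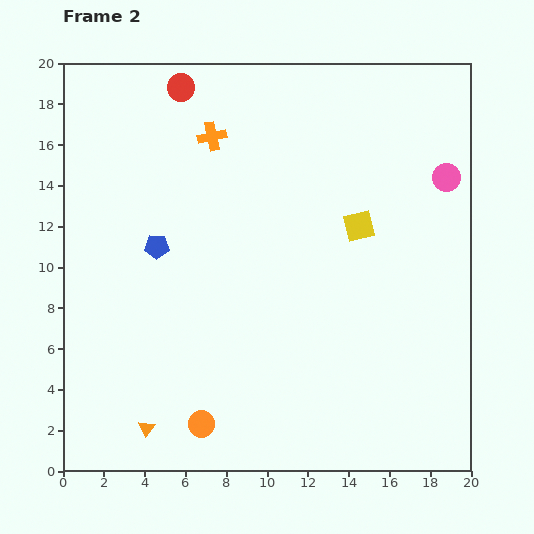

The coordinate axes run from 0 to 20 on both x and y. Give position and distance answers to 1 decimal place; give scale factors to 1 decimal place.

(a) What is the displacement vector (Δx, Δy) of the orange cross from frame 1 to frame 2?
(4.8, 1.2)

The orange cross was at (2.5, 15.2) in frame 1 and (7.3, 16.4) in frame 2.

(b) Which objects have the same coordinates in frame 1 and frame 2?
the pink circle, the orange triangle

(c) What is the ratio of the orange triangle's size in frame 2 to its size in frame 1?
0.8×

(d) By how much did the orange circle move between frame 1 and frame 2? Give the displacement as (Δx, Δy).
(4.3, -3.9)

The orange circle was at (2.5, 6.2) in frame 1 and (6.8, 2.3) in frame 2.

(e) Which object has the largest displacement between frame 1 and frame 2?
the blue pentagon

(moved 6.7; next 5.8)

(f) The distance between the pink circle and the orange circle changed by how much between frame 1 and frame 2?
-1.2

Distance in frame 1: 18.2. Distance in frame 2: 17.0.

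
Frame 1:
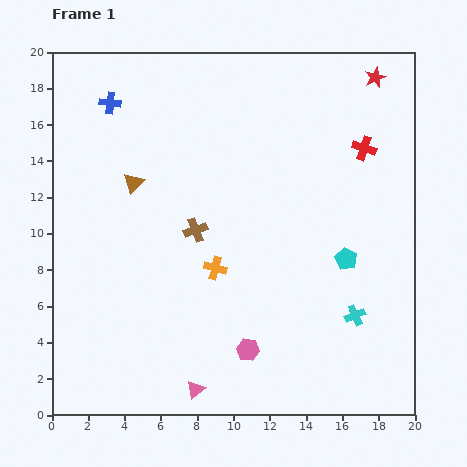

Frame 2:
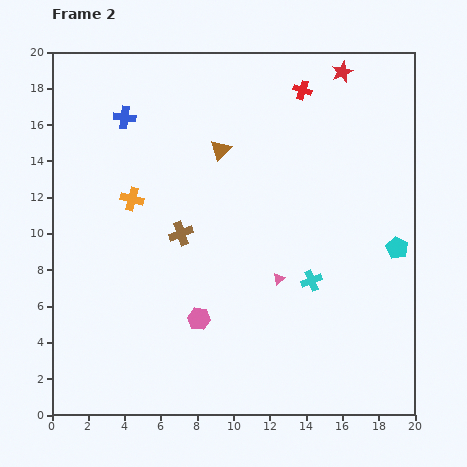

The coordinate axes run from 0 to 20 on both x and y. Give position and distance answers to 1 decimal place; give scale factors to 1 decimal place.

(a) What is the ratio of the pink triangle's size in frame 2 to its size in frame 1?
0.6×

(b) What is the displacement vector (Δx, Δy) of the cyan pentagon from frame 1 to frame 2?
(2.8, 0.6)

The cyan pentagon was at (16.2, 8.6) in frame 1 and (19.0, 9.2) in frame 2.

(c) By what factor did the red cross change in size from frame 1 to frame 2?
0.8×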